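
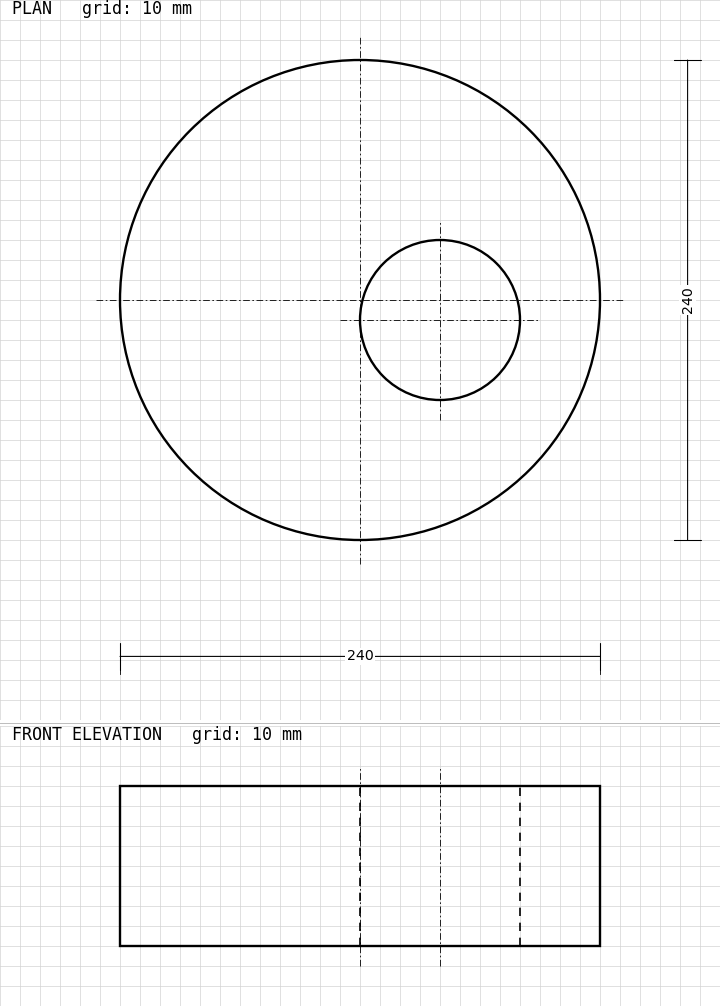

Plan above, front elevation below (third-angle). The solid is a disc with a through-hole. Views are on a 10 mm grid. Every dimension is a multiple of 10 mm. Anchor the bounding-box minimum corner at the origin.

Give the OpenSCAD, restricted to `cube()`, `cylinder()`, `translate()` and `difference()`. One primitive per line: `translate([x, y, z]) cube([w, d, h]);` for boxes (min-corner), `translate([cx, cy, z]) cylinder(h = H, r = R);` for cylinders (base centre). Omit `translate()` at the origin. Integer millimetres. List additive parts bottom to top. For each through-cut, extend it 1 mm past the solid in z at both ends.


difference() {
  translate([120, 120, 0]) cylinder(h = 80, r = 120);
  translate([160, 110, -1]) cylinder(h = 82, r = 40);
}


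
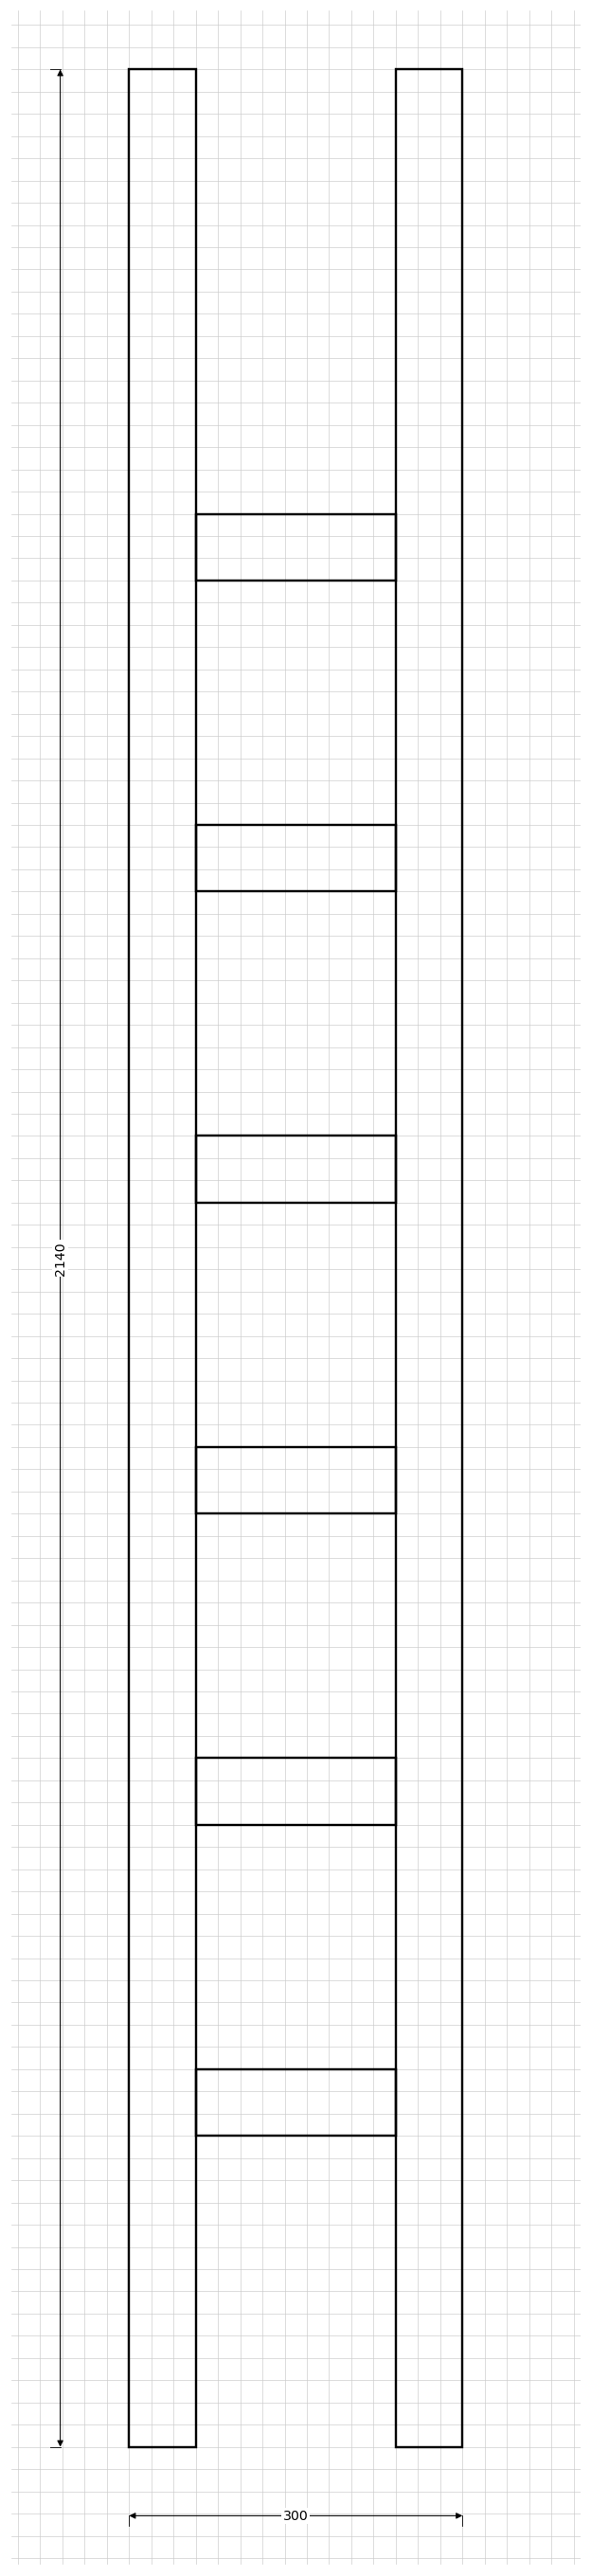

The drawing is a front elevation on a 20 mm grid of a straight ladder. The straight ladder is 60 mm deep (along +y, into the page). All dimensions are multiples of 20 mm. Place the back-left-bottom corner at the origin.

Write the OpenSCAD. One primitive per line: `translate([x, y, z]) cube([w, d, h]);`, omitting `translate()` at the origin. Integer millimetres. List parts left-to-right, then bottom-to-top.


cube([60, 60, 2140]);
translate([60, 0, 280]) cube([180, 60, 60]);
translate([60, 0, 560]) cube([180, 60, 60]);
translate([60, 0, 840]) cube([180, 60, 60]);
translate([60, 0, 1120]) cube([180, 60, 60]);
translate([60, 0, 1400]) cube([180, 60, 60]);
translate([60, 0, 1680]) cube([180, 60, 60]);
translate([240, 0, 0]) cube([60, 60, 2140]);


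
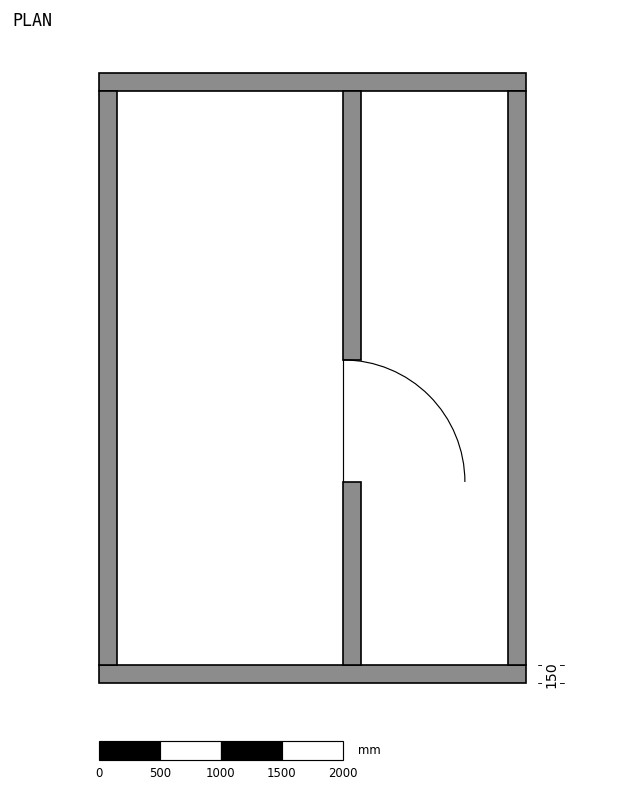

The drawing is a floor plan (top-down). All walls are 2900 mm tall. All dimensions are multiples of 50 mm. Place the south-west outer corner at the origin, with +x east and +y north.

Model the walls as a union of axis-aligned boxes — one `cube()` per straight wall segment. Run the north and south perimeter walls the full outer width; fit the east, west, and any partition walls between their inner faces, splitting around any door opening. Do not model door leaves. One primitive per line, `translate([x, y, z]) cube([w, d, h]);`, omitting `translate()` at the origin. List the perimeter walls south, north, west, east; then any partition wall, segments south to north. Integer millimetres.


cube([3500, 150, 2900]);
translate([0, 4850, 0]) cube([3500, 150, 2900]);
translate([0, 150, 0]) cube([150, 4700, 2900]);
translate([3350, 150, 0]) cube([150, 4700, 2900]);
translate([2000, 150, 0]) cube([150, 1500, 2900]);
translate([2000, 2650, 0]) cube([150, 2200, 2900]);


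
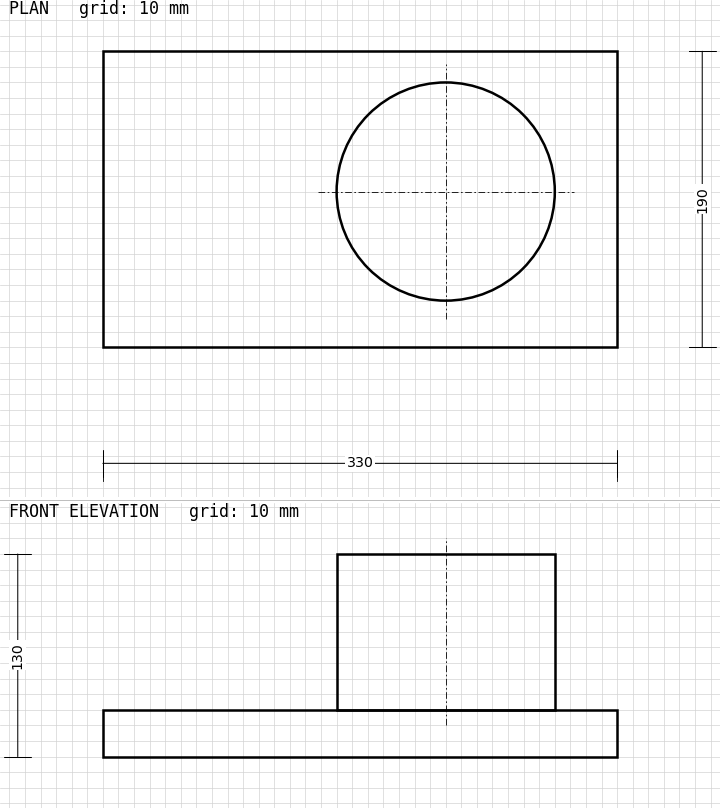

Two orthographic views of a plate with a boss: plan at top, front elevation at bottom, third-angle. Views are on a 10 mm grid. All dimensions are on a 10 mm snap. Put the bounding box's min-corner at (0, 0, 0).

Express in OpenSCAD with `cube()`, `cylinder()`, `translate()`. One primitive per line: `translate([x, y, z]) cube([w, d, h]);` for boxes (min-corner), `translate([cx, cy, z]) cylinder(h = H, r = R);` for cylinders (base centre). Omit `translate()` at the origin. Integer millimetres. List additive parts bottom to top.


cube([330, 190, 30]);
translate([220, 100, 30]) cylinder(h = 100, r = 70);


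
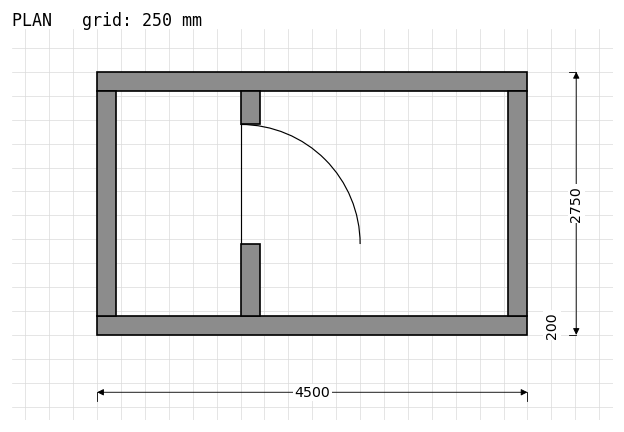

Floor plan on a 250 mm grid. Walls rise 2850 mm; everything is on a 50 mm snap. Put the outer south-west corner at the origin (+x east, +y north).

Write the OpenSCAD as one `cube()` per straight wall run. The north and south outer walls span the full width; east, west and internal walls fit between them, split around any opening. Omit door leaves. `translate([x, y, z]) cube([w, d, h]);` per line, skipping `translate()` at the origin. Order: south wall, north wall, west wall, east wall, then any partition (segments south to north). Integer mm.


cube([4500, 200, 2850]);
translate([0, 2550, 0]) cube([4500, 200, 2850]);
translate([0, 200, 0]) cube([200, 2350, 2850]);
translate([4300, 200, 0]) cube([200, 2350, 2850]);
translate([1500, 200, 0]) cube([200, 750, 2850]);
translate([1500, 2200, 0]) cube([200, 350, 2850]);


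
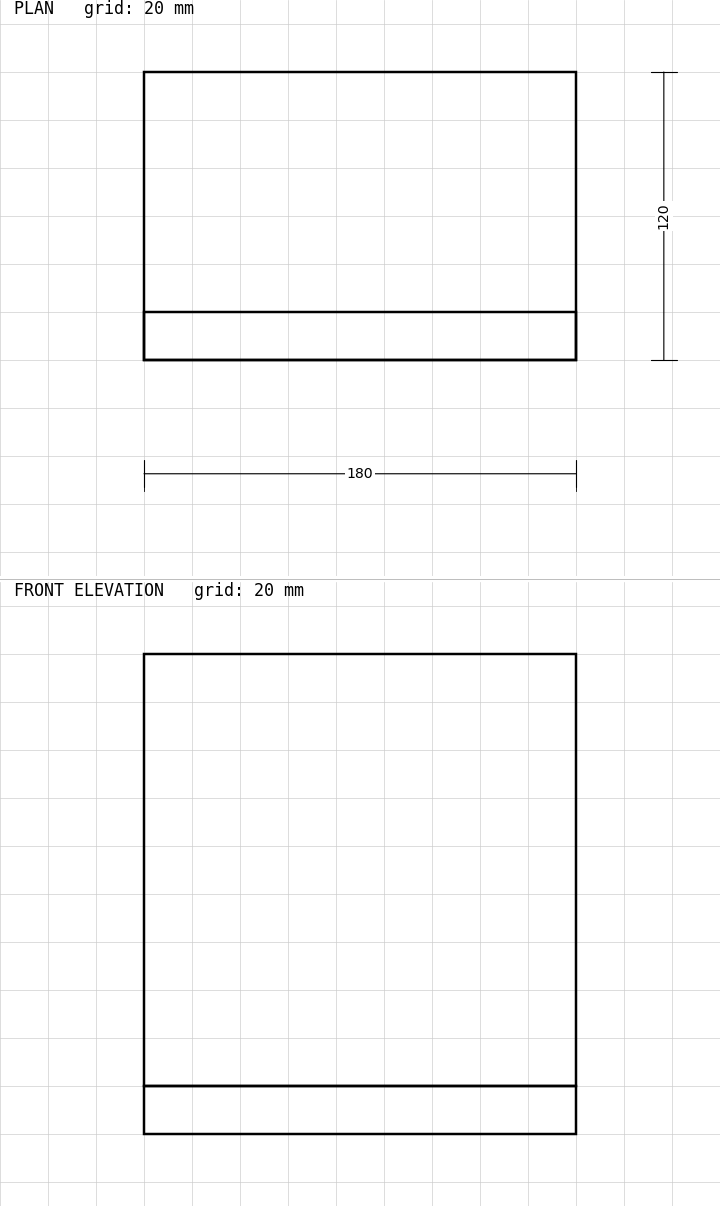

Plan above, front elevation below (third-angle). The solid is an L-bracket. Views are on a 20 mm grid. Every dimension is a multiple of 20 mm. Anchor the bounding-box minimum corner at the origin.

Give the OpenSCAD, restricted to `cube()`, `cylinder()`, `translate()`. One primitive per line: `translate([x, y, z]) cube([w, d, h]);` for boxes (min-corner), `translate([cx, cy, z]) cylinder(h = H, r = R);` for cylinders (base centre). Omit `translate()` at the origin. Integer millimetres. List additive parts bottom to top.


cube([180, 120, 20]);
translate([0, 0, 20]) cube([180, 20, 180]);


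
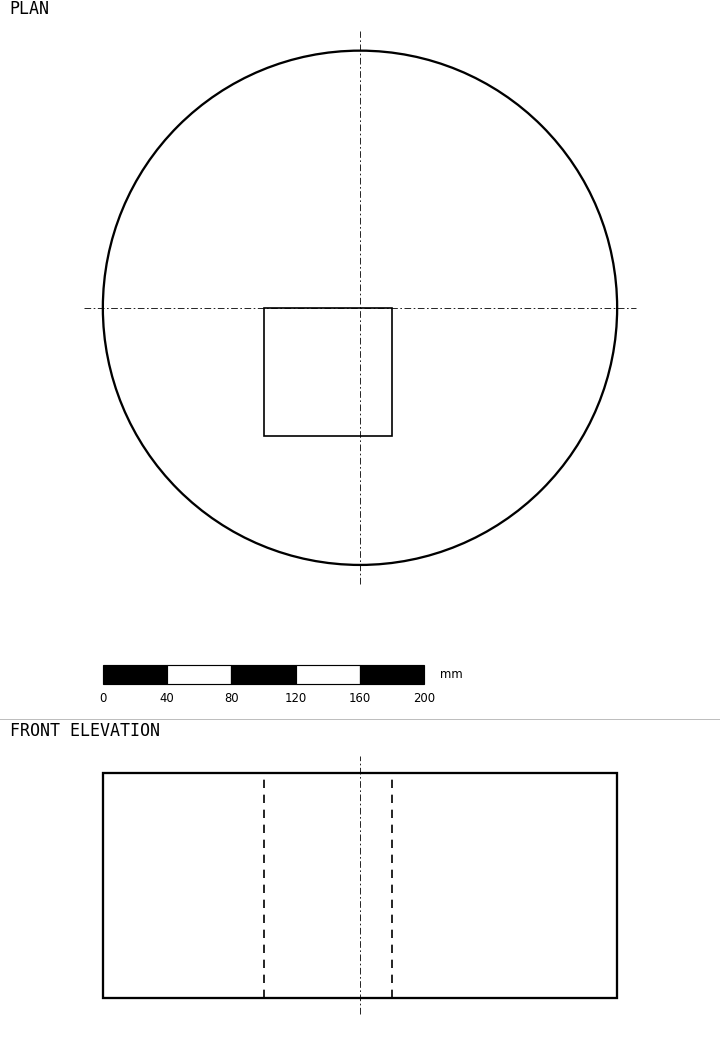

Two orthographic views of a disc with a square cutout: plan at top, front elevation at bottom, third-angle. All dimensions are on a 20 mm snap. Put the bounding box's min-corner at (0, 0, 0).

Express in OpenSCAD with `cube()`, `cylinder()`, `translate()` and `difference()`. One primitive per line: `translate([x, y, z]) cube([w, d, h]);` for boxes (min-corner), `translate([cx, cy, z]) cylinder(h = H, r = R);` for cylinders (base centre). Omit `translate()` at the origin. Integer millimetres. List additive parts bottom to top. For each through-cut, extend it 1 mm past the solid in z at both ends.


difference() {
  translate([160, 160, 0]) cylinder(h = 140, r = 160);
  translate([100, 80, -1]) cube([80, 80, 142]);
}


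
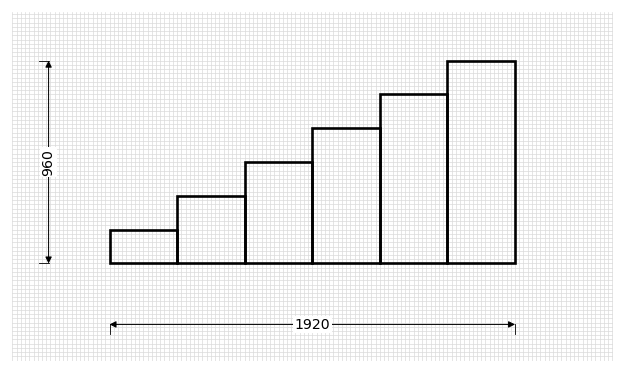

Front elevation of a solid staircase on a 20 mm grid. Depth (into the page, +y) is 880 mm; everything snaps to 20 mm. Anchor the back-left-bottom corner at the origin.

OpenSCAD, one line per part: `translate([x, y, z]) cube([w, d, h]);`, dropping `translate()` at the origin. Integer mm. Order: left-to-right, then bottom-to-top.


cube([320, 880, 160]);
translate([320, 0, 0]) cube([320, 880, 320]);
translate([640, 0, 0]) cube([320, 880, 480]);
translate([960, 0, 0]) cube([320, 880, 640]);
translate([1280, 0, 0]) cube([320, 880, 800]);
translate([1600, 0, 0]) cube([320, 880, 960]);


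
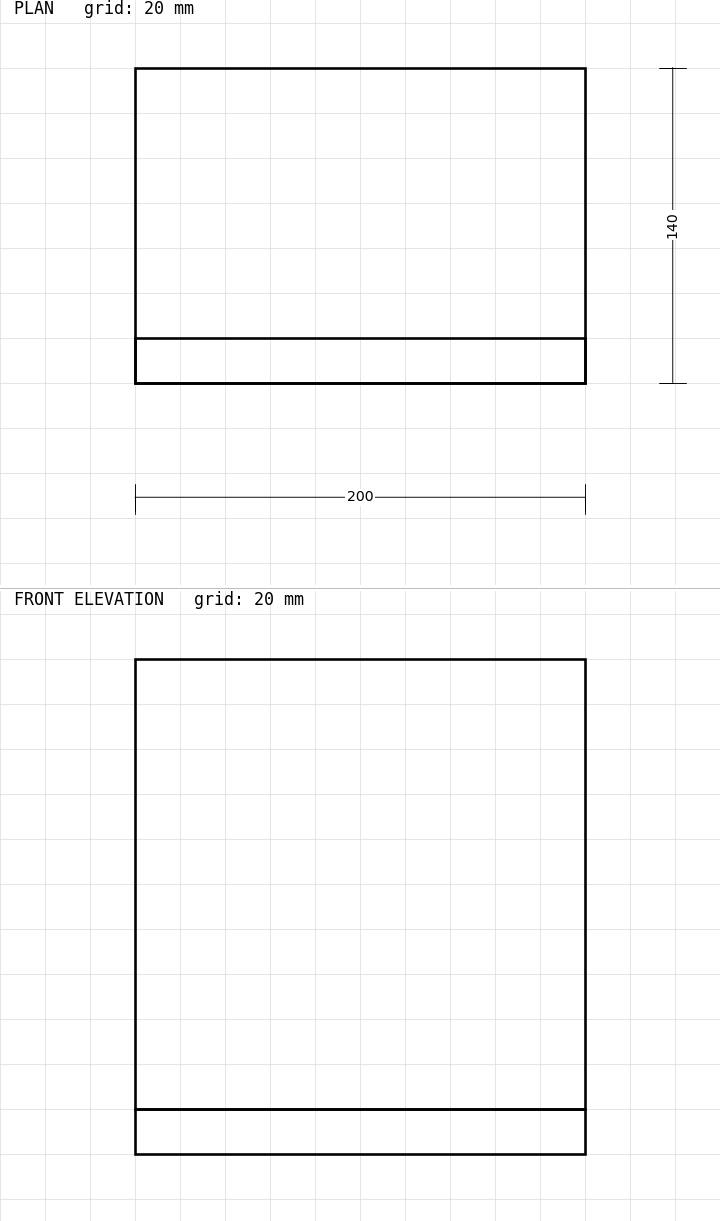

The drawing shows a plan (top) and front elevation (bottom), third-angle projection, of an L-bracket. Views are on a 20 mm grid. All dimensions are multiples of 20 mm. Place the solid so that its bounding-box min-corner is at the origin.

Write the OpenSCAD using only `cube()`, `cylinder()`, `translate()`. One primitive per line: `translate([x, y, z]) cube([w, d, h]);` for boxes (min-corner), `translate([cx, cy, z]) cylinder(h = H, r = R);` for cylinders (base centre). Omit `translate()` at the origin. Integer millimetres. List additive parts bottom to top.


cube([200, 140, 20]);
translate([0, 0, 20]) cube([200, 20, 200]);


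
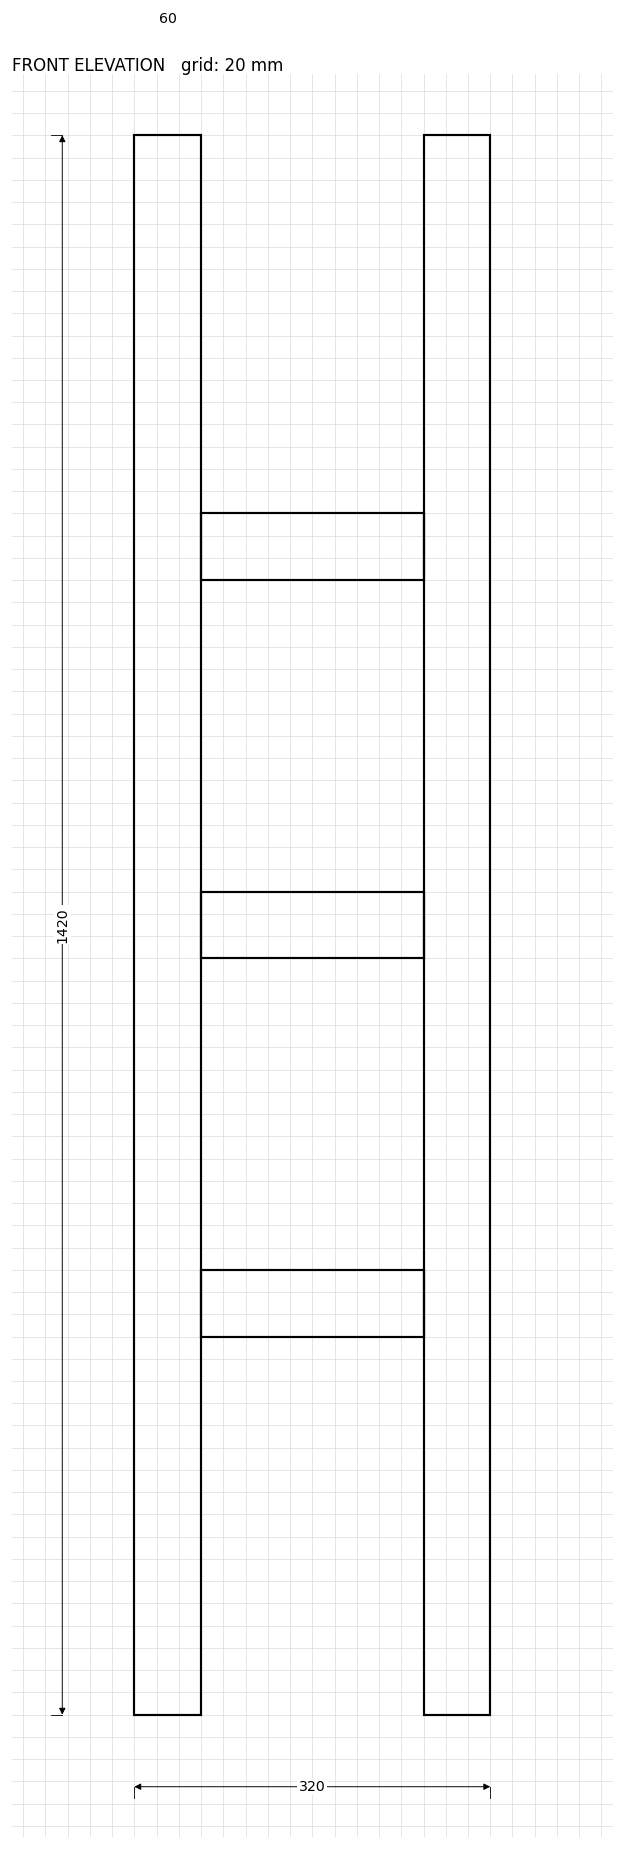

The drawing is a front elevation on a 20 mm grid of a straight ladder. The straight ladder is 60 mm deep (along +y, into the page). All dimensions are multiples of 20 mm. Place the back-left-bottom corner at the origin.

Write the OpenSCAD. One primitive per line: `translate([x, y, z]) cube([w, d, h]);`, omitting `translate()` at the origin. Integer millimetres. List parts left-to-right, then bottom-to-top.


cube([60, 60, 1420]);
translate([60, 0, 340]) cube([200, 60, 60]);
translate([60, 0, 680]) cube([200, 60, 60]);
translate([60, 0, 1020]) cube([200, 60, 60]);
translate([260, 0, 0]) cube([60, 60, 1420]);


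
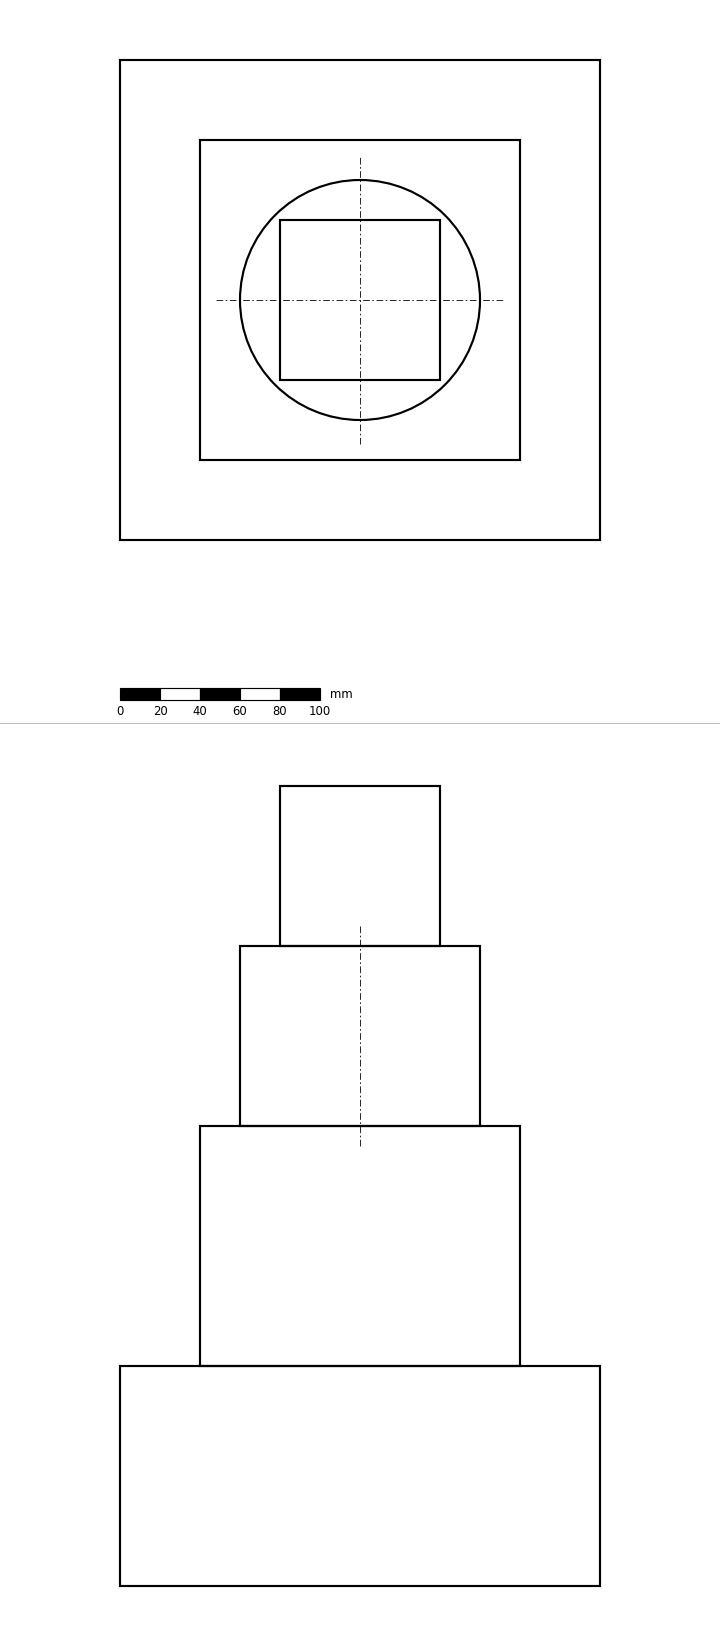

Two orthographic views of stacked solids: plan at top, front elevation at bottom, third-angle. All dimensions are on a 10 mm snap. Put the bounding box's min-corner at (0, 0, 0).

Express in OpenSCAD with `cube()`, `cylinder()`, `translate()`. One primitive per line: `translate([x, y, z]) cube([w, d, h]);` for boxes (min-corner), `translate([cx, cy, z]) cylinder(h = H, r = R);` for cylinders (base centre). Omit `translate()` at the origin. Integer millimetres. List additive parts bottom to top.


cube([240, 240, 110]);
translate([40, 40, 110]) cube([160, 160, 120]);
translate([120, 120, 230]) cylinder(h = 90, r = 60);
translate([80, 80, 320]) cube([80, 80, 80]);


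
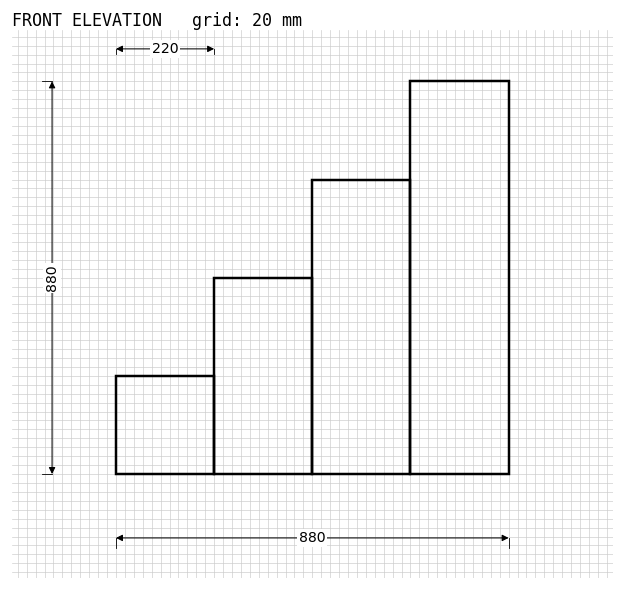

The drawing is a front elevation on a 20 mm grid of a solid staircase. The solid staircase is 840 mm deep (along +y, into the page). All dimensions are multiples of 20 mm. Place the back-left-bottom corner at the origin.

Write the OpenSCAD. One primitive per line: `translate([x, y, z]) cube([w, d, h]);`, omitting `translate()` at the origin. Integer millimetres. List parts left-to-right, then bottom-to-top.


cube([220, 840, 220]);
translate([220, 0, 0]) cube([220, 840, 440]);
translate([440, 0, 0]) cube([220, 840, 660]);
translate([660, 0, 0]) cube([220, 840, 880]);


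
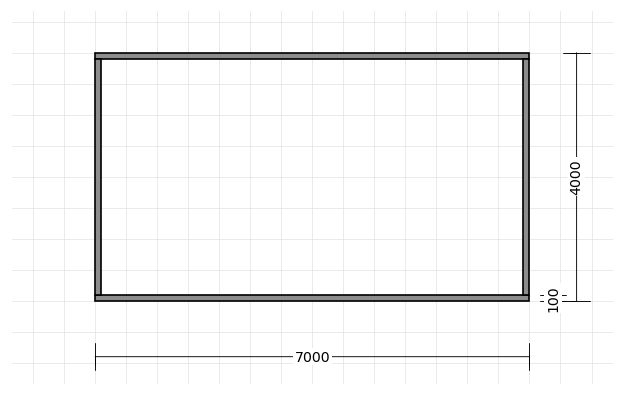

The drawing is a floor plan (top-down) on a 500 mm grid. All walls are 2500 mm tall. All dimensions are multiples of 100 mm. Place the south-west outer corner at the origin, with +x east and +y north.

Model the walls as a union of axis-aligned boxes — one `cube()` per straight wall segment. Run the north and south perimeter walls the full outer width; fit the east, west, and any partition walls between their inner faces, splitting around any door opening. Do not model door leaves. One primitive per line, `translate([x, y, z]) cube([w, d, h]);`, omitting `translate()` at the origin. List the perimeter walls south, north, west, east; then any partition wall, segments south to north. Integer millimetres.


cube([7000, 100, 2500]);
translate([0, 3900, 0]) cube([7000, 100, 2500]);
translate([0, 100, 0]) cube([100, 3800, 2500]);
translate([6900, 100, 0]) cube([100, 3800, 2500]);


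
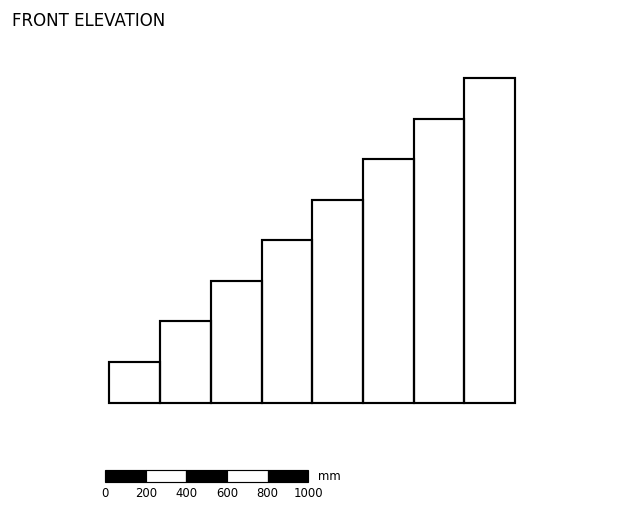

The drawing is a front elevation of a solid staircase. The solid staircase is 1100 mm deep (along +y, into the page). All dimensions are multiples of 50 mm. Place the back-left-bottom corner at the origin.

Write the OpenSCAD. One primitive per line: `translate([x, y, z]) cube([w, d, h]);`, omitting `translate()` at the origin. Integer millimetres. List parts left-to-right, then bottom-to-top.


cube([250, 1100, 200]);
translate([250, 0, 0]) cube([250, 1100, 400]);
translate([500, 0, 0]) cube([250, 1100, 600]);
translate([750, 0, 0]) cube([250, 1100, 800]);
translate([1000, 0, 0]) cube([250, 1100, 1000]);
translate([1250, 0, 0]) cube([250, 1100, 1200]);
translate([1500, 0, 0]) cube([250, 1100, 1400]);
translate([1750, 0, 0]) cube([250, 1100, 1600]);


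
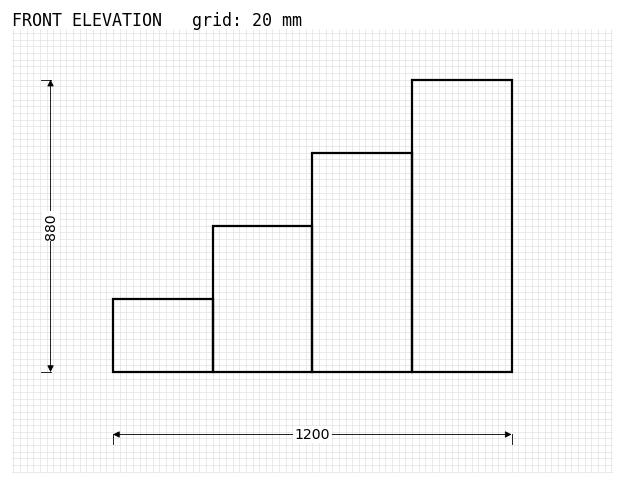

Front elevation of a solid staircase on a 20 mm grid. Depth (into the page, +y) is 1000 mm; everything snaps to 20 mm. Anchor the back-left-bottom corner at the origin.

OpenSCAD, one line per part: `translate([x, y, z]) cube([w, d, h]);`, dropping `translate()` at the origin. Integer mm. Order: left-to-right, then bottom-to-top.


cube([300, 1000, 220]);
translate([300, 0, 0]) cube([300, 1000, 440]);
translate([600, 0, 0]) cube([300, 1000, 660]);
translate([900, 0, 0]) cube([300, 1000, 880]);


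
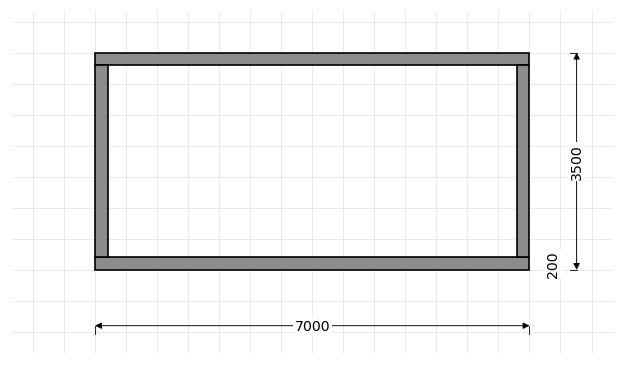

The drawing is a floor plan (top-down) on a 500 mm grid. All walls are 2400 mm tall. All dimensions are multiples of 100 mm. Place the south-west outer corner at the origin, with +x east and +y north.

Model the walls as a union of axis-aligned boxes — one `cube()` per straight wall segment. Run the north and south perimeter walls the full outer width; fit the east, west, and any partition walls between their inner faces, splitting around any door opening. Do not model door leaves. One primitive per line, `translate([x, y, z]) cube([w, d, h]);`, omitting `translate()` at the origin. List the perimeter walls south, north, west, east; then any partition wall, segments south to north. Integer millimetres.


cube([7000, 200, 2400]);
translate([0, 3300, 0]) cube([7000, 200, 2400]);
translate([0, 200, 0]) cube([200, 3100, 2400]);
translate([6800, 200, 0]) cube([200, 3100, 2400]);


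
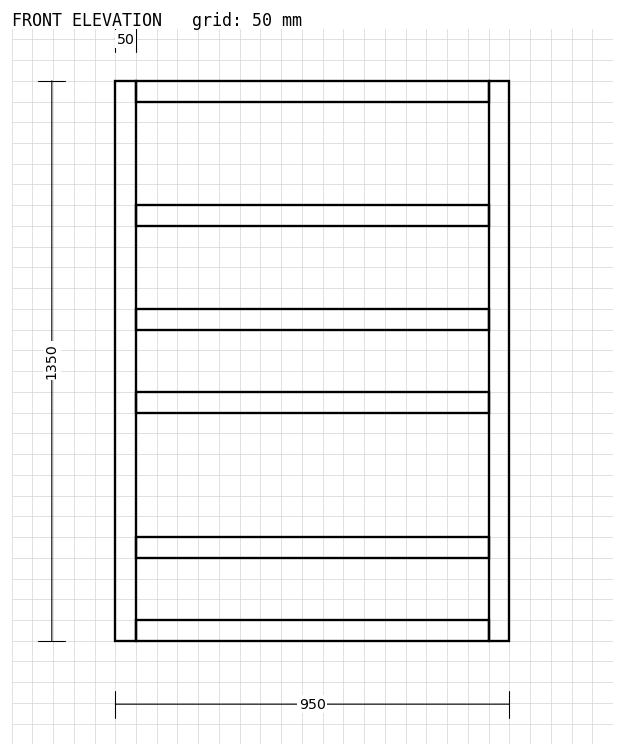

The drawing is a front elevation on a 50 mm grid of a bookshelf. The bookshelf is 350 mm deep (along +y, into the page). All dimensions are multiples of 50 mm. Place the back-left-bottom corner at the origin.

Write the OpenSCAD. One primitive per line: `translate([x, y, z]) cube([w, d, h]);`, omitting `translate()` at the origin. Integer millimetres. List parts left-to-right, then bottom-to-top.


cube([50, 350, 1350]);
translate([50, 0, 0]) cube([850, 350, 50]);
translate([50, 0, 200]) cube([850, 350, 50]);
translate([50, 0, 550]) cube([850, 350, 50]);
translate([50, 0, 750]) cube([850, 350, 50]);
translate([50, 0, 1000]) cube([850, 350, 50]);
translate([50, 0, 1300]) cube([850, 350, 50]);
translate([900, 0, 0]) cube([50, 350, 1350]);


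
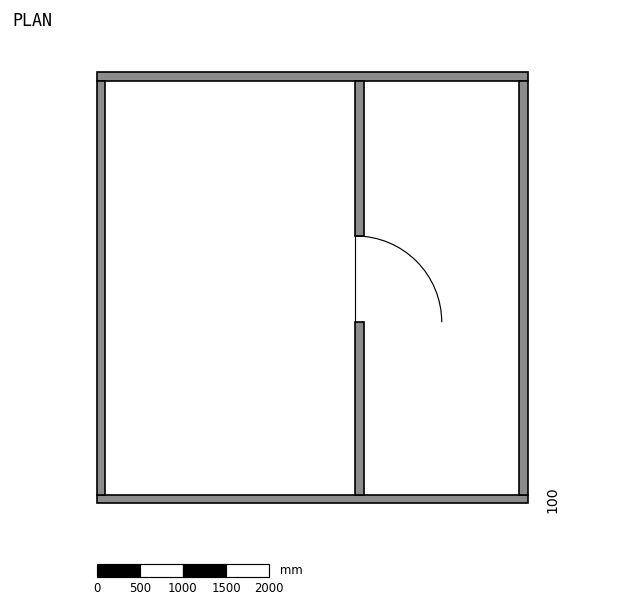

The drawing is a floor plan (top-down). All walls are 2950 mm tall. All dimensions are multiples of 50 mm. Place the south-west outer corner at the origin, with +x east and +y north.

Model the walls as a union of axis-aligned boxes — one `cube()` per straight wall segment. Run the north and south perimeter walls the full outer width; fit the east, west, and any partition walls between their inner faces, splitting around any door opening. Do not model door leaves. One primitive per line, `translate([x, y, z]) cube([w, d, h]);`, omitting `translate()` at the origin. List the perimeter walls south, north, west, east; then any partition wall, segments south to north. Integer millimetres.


cube([5000, 100, 2950]);
translate([0, 4900, 0]) cube([5000, 100, 2950]);
translate([0, 100, 0]) cube([100, 4800, 2950]);
translate([4900, 100, 0]) cube([100, 4800, 2950]);
translate([3000, 100, 0]) cube([100, 2000, 2950]);
translate([3000, 3100, 0]) cube([100, 1800, 2950]);


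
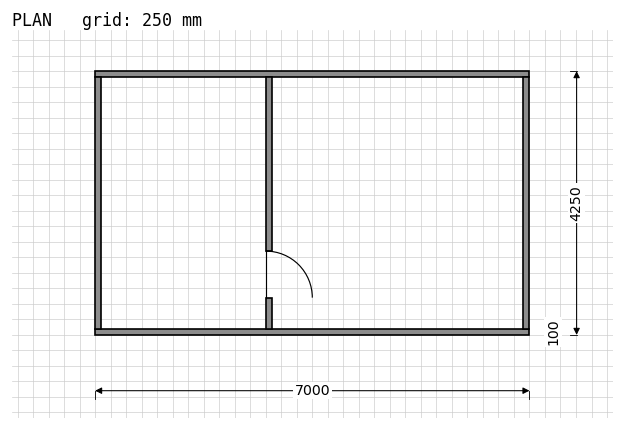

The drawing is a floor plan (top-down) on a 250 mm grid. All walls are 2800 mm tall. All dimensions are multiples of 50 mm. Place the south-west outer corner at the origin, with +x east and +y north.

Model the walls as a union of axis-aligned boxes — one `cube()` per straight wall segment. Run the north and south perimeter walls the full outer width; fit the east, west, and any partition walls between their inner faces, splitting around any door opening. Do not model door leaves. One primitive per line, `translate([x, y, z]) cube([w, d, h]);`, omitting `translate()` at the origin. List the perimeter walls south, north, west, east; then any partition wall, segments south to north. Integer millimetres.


cube([7000, 100, 2800]);
translate([0, 4150, 0]) cube([7000, 100, 2800]);
translate([0, 100, 0]) cube([100, 4050, 2800]);
translate([6900, 100, 0]) cube([100, 4050, 2800]);
translate([2750, 100, 0]) cube([100, 500, 2800]);
translate([2750, 1350, 0]) cube([100, 2800, 2800]);


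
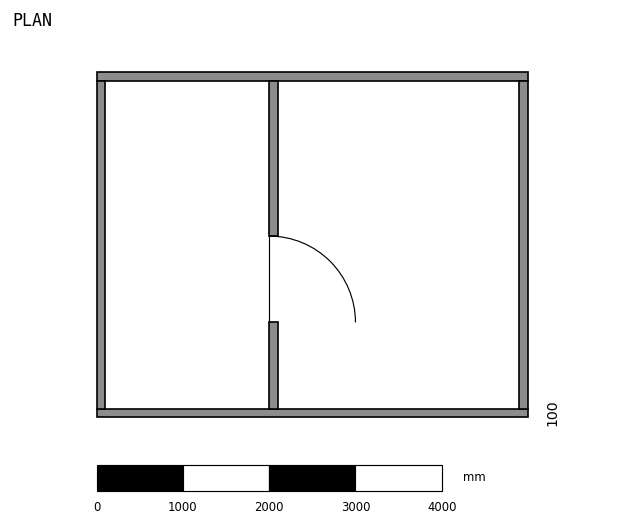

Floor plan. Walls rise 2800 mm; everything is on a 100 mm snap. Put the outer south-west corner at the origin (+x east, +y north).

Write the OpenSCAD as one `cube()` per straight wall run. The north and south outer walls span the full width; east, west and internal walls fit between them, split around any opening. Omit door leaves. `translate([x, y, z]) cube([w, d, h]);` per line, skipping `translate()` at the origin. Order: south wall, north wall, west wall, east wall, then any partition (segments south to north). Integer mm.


cube([5000, 100, 2800]);
translate([0, 3900, 0]) cube([5000, 100, 2800]);
translate([0, 100, 0]) cube([100, 3800, 2800]);
translate([4900, 100, 0]) cube([100, 3800, 2800]);
translate([2000, 100, 0]) cube([100, 1000, 2800]);
translate([2000, 2100, 0]) cube([100, 1800, 2800]);


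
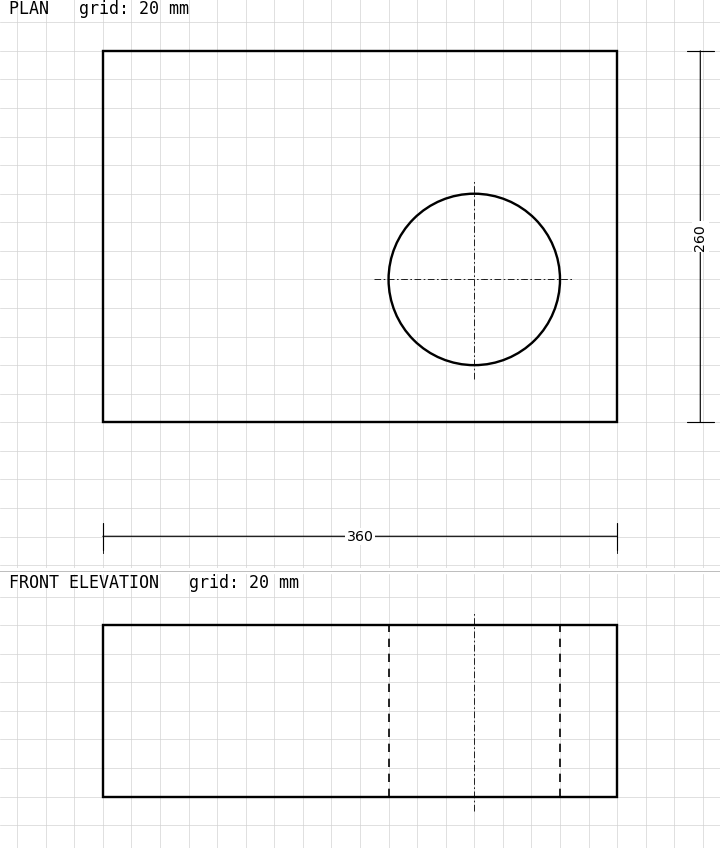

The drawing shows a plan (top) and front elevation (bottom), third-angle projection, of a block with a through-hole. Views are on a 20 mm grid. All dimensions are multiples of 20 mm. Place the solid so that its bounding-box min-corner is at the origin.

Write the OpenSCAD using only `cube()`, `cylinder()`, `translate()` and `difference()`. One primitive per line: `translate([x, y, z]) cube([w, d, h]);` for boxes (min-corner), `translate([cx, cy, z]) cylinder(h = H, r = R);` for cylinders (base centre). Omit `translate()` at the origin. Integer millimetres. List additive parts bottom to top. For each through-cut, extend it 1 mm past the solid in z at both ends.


difference() {
  cube([360, 260, 120]);
  translate([260, 100, -1]) cylinder(h = 122, r = 60);
}


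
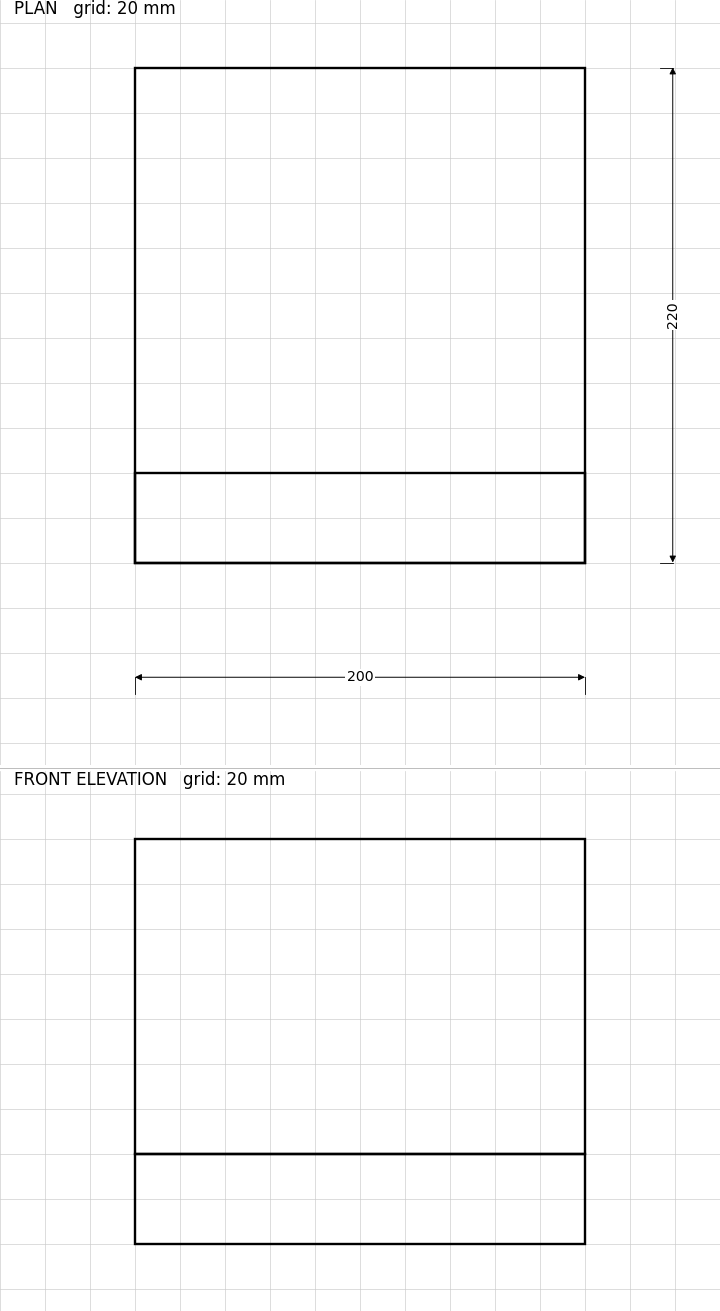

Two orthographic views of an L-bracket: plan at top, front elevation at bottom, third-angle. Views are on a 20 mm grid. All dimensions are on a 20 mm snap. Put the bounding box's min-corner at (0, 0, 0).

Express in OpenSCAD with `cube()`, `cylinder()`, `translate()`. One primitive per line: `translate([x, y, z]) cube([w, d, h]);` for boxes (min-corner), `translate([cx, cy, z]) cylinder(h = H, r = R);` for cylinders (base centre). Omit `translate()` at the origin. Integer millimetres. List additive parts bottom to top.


cube([200, 220, 40]);
translate([0, 0, 40]) cube([200, 40, 140]);


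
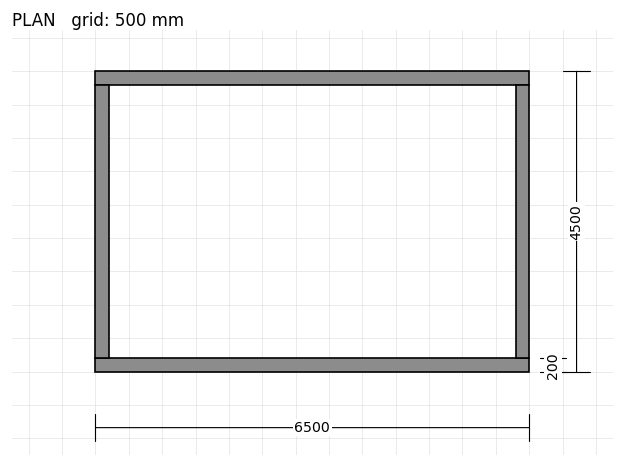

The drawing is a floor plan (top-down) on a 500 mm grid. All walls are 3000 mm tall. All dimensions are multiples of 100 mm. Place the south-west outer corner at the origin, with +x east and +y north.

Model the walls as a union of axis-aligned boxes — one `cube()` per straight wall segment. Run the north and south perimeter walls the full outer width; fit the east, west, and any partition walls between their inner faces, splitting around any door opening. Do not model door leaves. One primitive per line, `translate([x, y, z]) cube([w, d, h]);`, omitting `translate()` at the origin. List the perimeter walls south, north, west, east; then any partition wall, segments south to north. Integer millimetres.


cube([6500, 200, 3000]);
translate([0, 4300, 0]) cube([6500, 200, 3000]);
translate([0, 200, 0]) cube([200, 4100, 3000]);
translate([6300, 200, 0]) cube([200, 4100, 3000]);


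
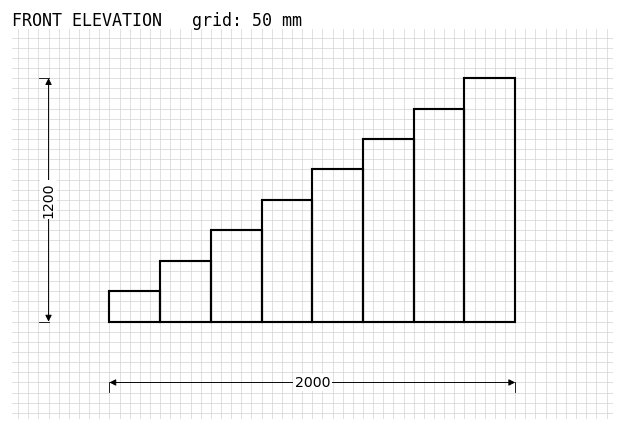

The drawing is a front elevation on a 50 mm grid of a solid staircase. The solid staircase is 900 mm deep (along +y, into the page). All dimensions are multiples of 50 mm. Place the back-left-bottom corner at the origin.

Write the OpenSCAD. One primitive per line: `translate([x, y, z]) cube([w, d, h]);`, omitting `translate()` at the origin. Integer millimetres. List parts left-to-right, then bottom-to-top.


cube([250, 900, 150]);
translate([250, 0, 0]) cube([250, 900, 300]);
translate([500, 0, 0]) cube([250, 900, 450]);
translate([750, 0, 0]) cube([250, 900, 600]);
translate([1000, 0, 0]) cube([250, 900, 750]);
translate([1250, 0, 0]) cube([250, 900, 900]);
translate([1500, 0, 0]) cube([250, 900, 1050]);
translate([1750, 0, 0]) cube([250, 900, 1200]);


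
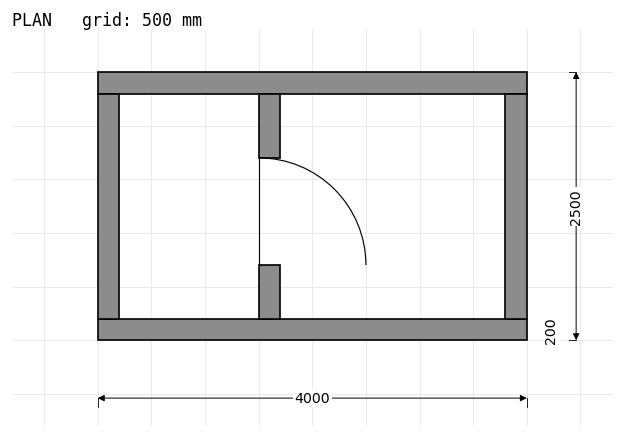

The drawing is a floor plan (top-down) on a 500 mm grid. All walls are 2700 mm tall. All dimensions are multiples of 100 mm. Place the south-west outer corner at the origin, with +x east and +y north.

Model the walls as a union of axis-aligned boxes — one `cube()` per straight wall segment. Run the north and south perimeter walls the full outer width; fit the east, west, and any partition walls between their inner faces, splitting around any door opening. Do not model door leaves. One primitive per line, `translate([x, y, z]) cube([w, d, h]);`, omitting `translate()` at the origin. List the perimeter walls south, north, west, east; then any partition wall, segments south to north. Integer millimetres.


cube([4000, 200, 2700]);
translate([0, 2300, 0]) cube([4000, 200, 2700]);
translate([0, 200, 0]) cube([200, 2100, 2700]);
translate([3800, 200, 0]) cube([200, 2100, 2700]);
translate([1500, 200, 0]) cube([200, 500, 2700]);
translate([1500, 1700, 0]) cube([200, 600, 2700]);


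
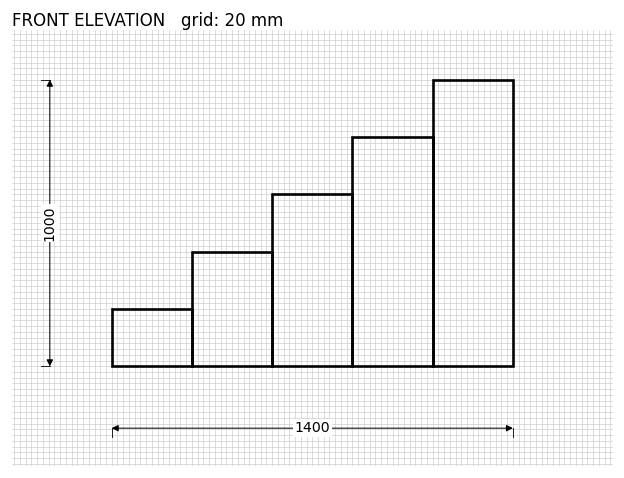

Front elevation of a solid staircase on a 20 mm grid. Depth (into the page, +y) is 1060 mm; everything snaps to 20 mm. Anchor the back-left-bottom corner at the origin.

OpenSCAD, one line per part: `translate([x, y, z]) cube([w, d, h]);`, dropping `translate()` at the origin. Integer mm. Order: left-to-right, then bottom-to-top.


cube([280, 1060, 200]);
translate([280, 0, 0]) cube([280, 1060, 400]);
translate([560, 0, 0]) cube([280, 1060, 600]);
translate([840, 0, 0]) cube([280, 1060, 800]);
translate([1120, 0, 0]) cube([280, 1060, 1000]);


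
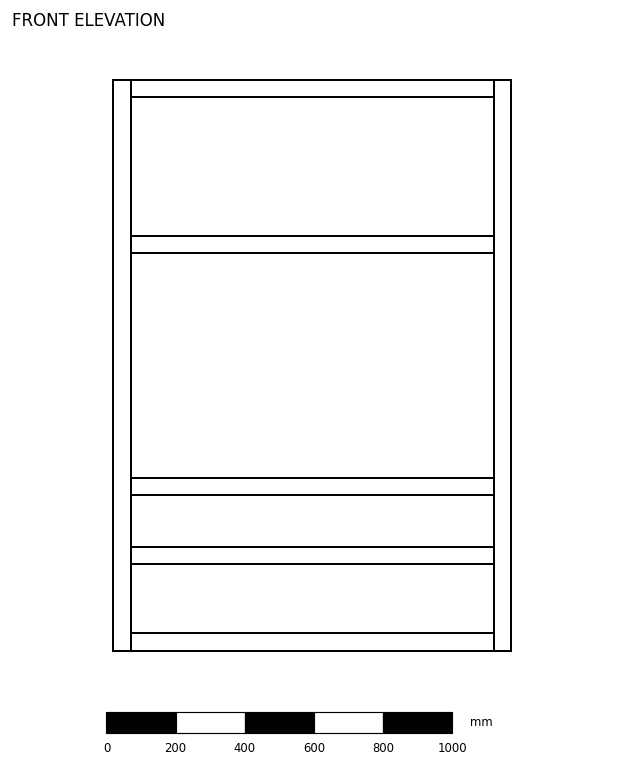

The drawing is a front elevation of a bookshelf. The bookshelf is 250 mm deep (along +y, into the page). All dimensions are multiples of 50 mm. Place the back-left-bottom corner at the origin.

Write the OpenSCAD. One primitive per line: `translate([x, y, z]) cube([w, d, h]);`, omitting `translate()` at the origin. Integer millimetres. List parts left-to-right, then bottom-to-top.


cube([50, 250, 1650]);
translate([50, 0, 0]) cube([1050, 250, 50]);
translate([50, 0, 250]) cube([1050, 250, 50]);
translate([50, 0, 450]) cube([1050, 250, 50]);
translate([50, 0, 1150]) cube([1050, 250, 50]);
translate([50, 0, 1600]) cube([1050, 250, 50]);
translate([1100, 0, 0]) cube([50, 250, 1650]);


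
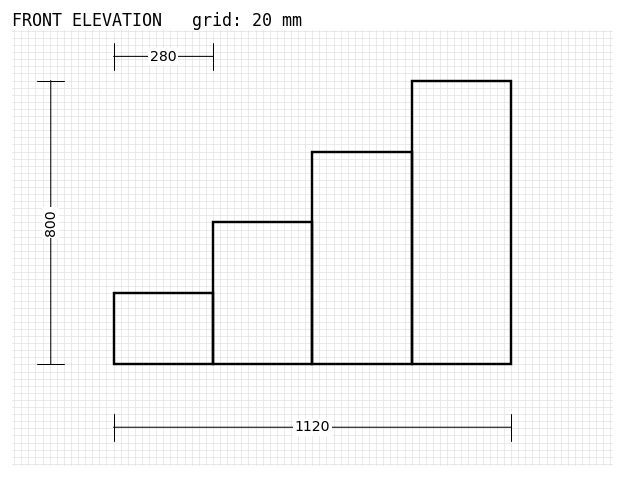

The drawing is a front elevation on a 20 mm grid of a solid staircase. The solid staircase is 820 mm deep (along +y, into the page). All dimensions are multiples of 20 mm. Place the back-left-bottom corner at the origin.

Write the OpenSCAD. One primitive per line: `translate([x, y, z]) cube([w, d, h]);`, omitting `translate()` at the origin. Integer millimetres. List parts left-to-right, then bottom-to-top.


cube([280, 820, 200]);
translate([280, 0, 0]) cube([280, 820, 400]);
translate([560, 0, 0]) cube([280, 820, 600]);
translate([840, 0, 0]) cube([280, 820, 800]);


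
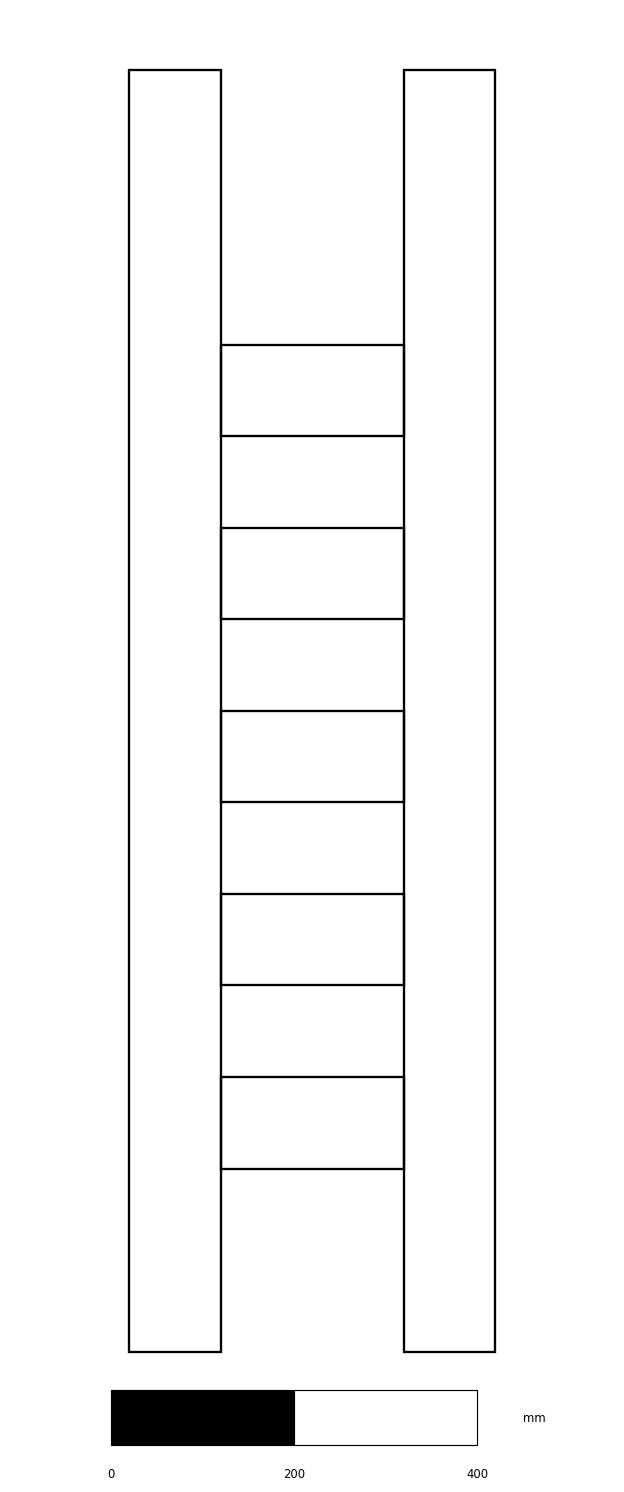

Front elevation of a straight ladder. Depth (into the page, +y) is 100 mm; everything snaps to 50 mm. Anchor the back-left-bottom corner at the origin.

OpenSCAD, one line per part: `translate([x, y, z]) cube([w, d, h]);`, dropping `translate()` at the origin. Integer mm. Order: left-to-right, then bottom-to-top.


cube([100, 100, 1400]);
translate([100, 0, 200]) cube([200, 100, 100]);
translate([100, 0, 400]) cube([200, 100, 100]);
translate([100, 0, 600]) cube([200, 100, 100]);
translate([100, 0, 800]) cube([200, 100, 100]);
translate([100, 0, 1000]) cube([200, 100, 100]);
translate([300, 0, 0]) cube([100, 100, 1400]);


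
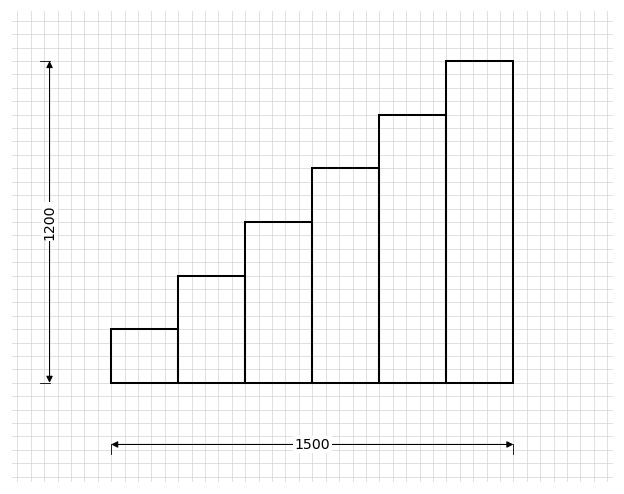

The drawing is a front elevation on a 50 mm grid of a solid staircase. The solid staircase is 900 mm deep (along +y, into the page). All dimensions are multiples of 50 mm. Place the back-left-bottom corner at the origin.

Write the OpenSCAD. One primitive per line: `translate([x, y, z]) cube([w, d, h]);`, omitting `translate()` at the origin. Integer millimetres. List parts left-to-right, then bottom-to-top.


cube([250, 900, 200]);
translate([250, 0, 0]) cube([250, 900, 400]);
translate([500, 0, 0]) cube([250, 900, 600]);
translate([750, 0, 0]) cube([250, 900, 800]);
translate([1000, 0, 0]) cube([250, 900, 1000]);
translate([1250, 0, 0]) cube([250, 900, 1200]);


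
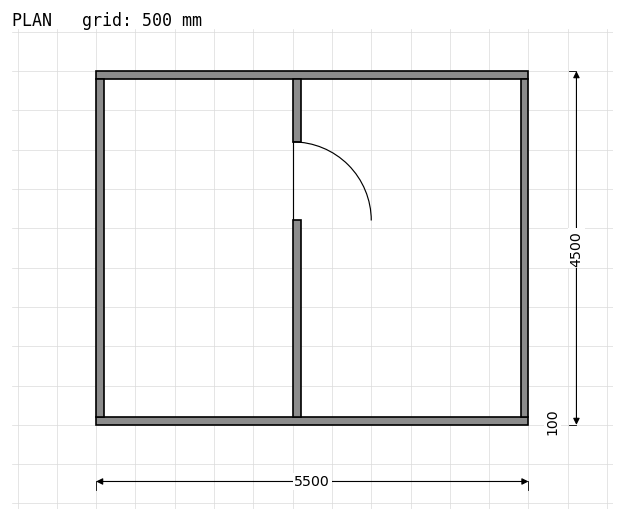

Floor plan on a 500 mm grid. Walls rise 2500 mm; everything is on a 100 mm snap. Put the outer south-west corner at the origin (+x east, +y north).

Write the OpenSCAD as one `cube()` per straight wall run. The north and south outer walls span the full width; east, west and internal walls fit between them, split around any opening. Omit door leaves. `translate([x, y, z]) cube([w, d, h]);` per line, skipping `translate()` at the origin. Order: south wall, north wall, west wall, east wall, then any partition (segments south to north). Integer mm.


cube([5500, 100, 2500]);
translate([0, 4400, 0]) cube([5500, 100, 2500]);
translate([0, 100, 0]) cube([100, 4300, 2500]);
translate([5400, 100, 0]) cube([100, 4300, 2500]);
translate([2500, 100, 0]) cube([100, 2500, 2500]);
translate([2500, 3600, 0]) cube([100, 800, 2500]);


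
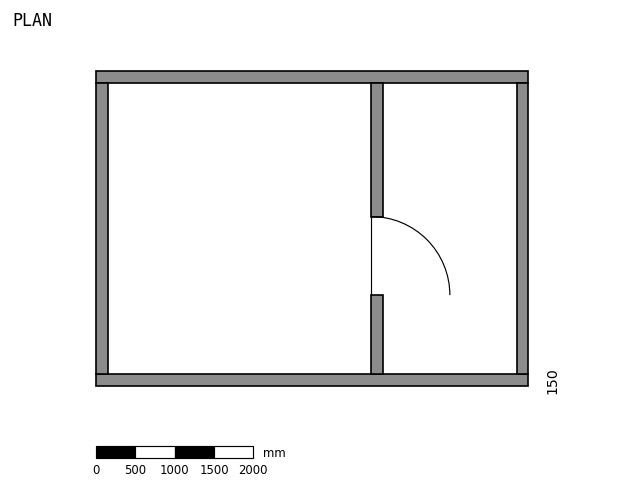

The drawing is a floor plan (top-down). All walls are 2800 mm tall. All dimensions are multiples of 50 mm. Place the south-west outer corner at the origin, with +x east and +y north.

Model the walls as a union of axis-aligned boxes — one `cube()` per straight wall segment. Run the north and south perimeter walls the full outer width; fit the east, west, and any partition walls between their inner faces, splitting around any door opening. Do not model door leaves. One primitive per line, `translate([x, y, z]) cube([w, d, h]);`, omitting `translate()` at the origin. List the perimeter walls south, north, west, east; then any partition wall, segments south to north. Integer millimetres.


cube([5500, 150, 2800]);
translate([0, 3850, 0]) cube([5500, 150, 2800]);
translate([0, 150, 0]) cube([150, 3700, 2800]);
translate([5350, 150, 0]) cube([150, 3700, 2800]);
translate([3500, 150, 0]) cube([150, 1000, 2800]);
translate([3500, 2150, 0]) cube([150, 1700, 2800]);


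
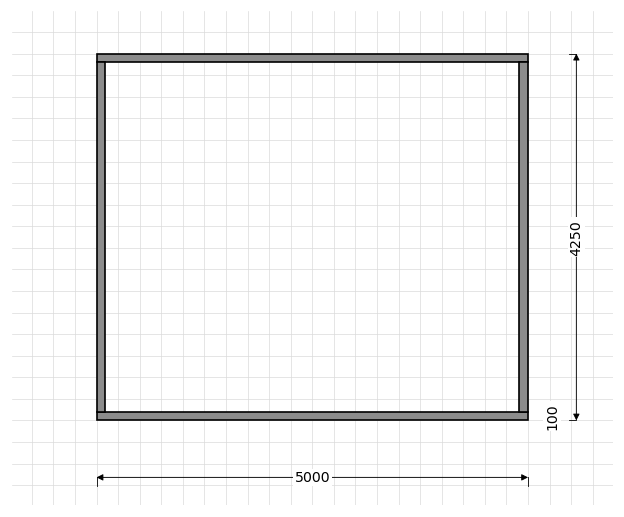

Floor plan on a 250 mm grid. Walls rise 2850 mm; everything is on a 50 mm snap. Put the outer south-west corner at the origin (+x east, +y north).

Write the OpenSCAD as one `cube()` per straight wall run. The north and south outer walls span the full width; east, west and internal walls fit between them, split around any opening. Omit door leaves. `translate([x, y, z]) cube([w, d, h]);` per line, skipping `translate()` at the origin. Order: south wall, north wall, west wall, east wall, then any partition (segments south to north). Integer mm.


cube([5000, 100, 2850]);
translate([0, 4150, 0]) cube([5000, 100, 2850]);
translate([0, 100, 0]) cube([100, 4050, 2850]);
translate([4900, 100, 0]) cube([100, 4050, 2850]);


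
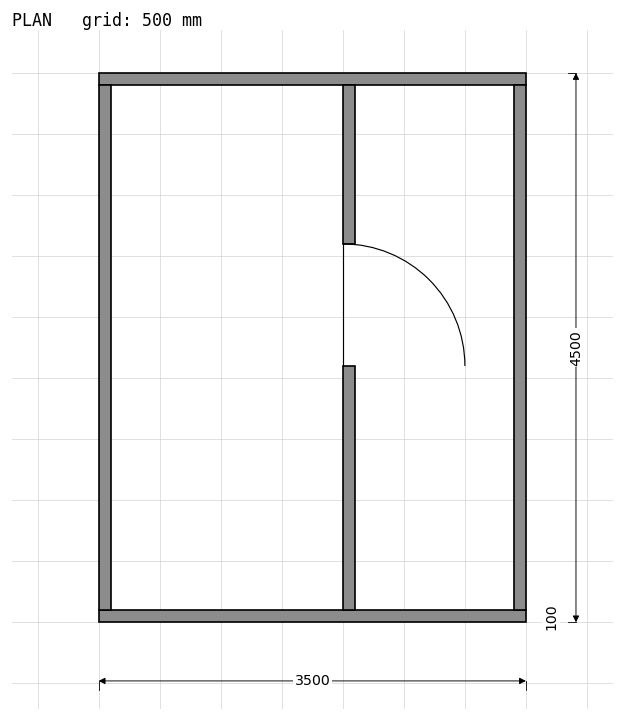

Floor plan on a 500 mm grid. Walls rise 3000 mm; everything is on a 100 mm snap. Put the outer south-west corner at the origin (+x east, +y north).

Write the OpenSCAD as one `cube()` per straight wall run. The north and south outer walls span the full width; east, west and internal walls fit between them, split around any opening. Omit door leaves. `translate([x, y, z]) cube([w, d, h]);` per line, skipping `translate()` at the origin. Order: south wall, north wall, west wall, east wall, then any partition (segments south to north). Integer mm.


cube([3500, 100, 3000]);
translate([0, 4400, 0]) cube([3500, 100, 3000]);
translate([0, 100, 0]) cube([100, 4300, 3000]);
translate([3400, 100, 0]) cube([100, 4300, 3000]);
translate([2000, 100, 0]) cube([100, 2000, 3000]);
translate([2000, 3100, 0]) cube([100, 1300, 3000]);


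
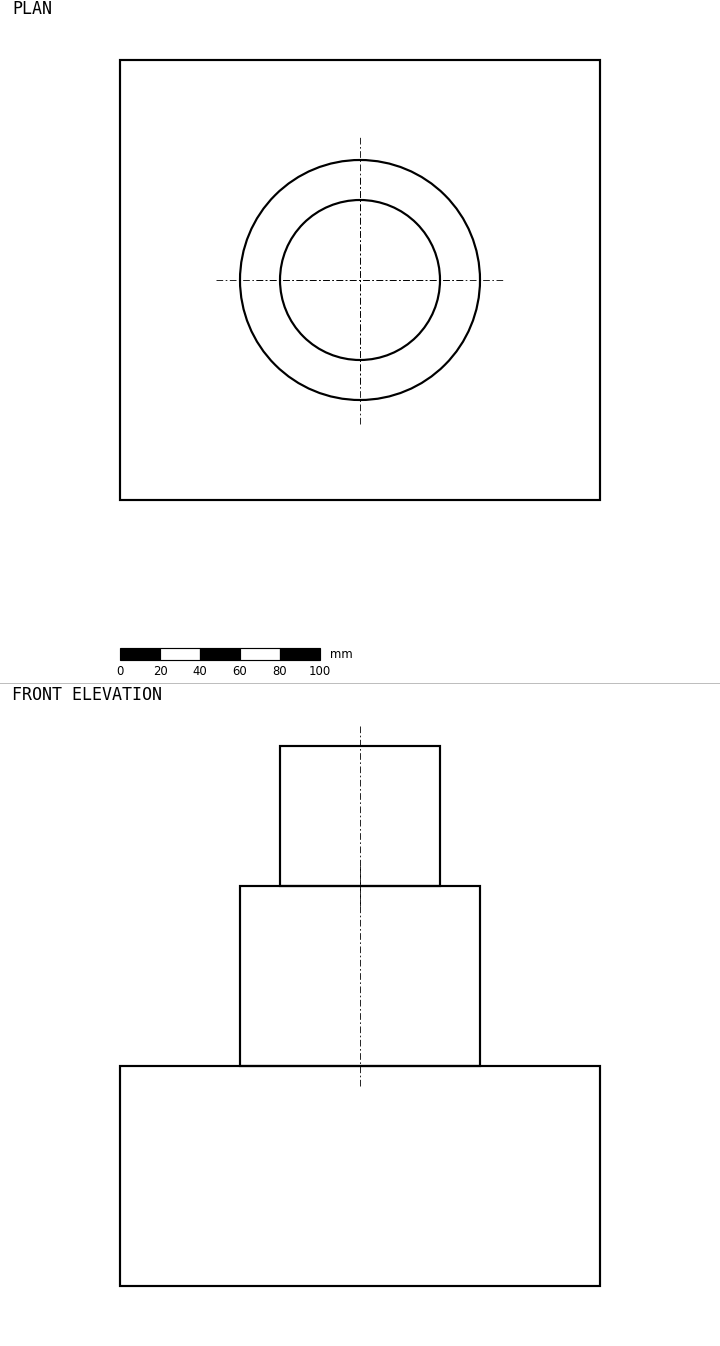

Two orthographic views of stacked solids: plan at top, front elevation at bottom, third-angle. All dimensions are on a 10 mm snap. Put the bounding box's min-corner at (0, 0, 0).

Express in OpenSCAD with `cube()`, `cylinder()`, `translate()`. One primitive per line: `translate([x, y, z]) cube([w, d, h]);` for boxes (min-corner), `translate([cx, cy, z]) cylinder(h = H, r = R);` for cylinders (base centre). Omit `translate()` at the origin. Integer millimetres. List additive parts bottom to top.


cube([240, 220, 110]);
translate([120, 110, 110]) cylinder(h = 90, r = 60);
translate([120, 110, 200]) cylinder(h = 70, r = 40);


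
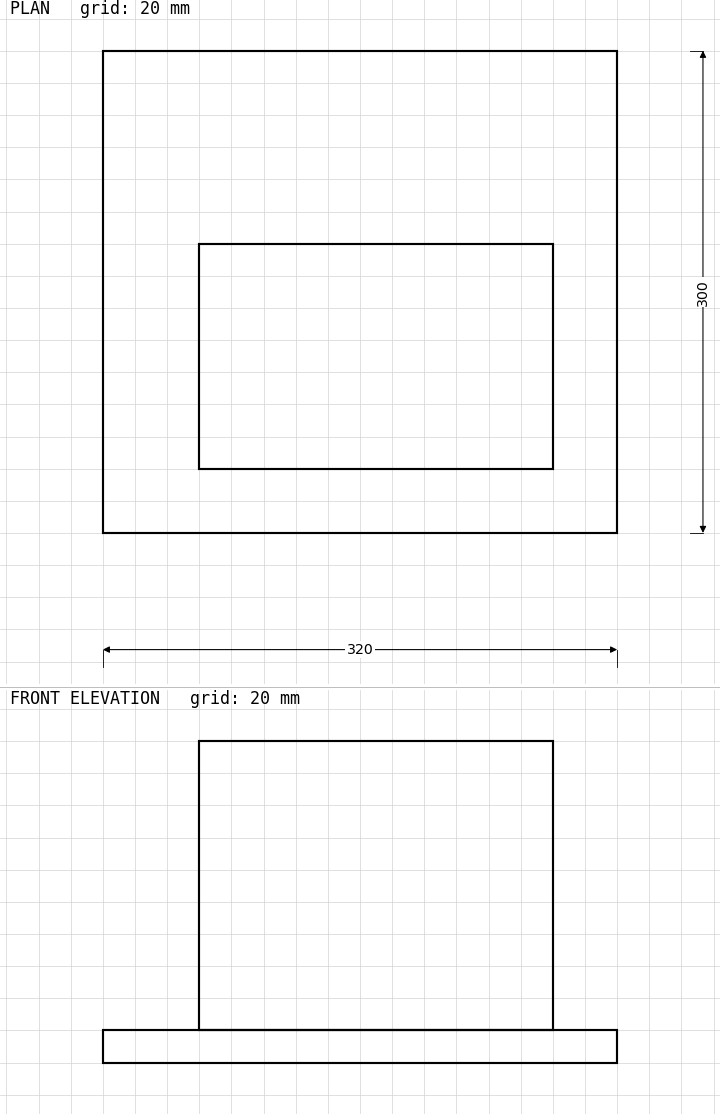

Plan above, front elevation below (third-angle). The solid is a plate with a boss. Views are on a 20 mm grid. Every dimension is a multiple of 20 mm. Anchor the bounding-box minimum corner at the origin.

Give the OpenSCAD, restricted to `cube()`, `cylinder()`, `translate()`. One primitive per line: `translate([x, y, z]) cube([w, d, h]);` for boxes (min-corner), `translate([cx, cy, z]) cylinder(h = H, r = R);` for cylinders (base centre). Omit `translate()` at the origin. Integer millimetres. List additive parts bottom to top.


cube([320, 300, 20]);
translate([60, 40, 20]) cube([220, 140, 180]);


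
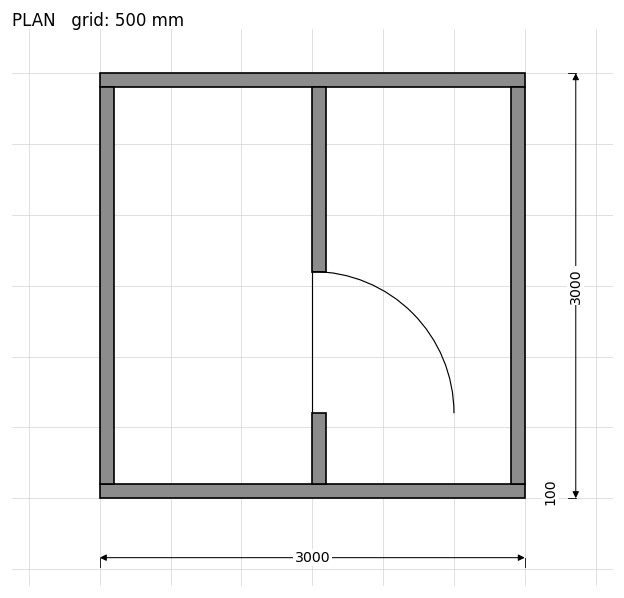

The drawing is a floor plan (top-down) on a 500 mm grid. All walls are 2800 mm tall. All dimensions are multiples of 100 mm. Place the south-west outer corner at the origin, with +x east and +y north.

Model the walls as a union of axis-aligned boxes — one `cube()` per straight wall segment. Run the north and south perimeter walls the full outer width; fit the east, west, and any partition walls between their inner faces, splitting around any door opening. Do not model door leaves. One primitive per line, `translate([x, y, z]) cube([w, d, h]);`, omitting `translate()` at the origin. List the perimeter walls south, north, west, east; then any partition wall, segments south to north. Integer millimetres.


cube([3000, 100, 2800]);
translate([0, 2900, 0]) cube([3000, 100, 2800]);
translate([0, 100, 0]) cube([100, 2800, 2800]);
translate([2900, 100, 0]) cube([100, 2800, 2800]);
translate([1500, 100, 0]) cube([100, 500, 2800]);
translate([1500, 1600, 0]) cube([100, 1300, 2800]);


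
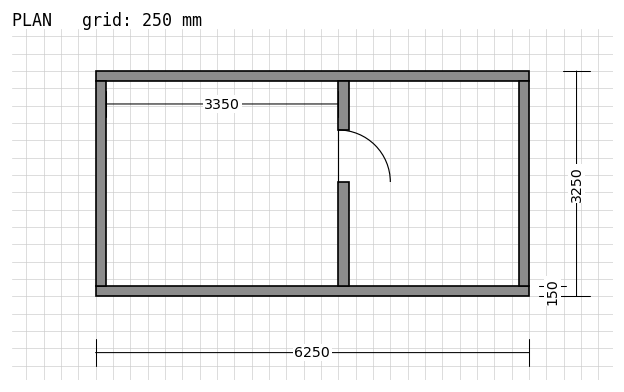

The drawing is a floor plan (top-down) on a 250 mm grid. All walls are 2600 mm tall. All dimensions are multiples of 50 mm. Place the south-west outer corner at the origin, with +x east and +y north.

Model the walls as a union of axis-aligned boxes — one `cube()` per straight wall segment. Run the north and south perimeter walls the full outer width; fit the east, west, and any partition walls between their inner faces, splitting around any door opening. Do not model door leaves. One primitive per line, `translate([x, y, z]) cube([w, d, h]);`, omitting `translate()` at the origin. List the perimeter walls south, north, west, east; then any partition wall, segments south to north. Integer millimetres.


cube([6250, 150, 2600]);
translate([0, 3100, 0]) cube([6250, 150, 2600]);
translate([0, 150, 0]) cube([150, 2950, 2600]);
translate([6100, 150, 0]) cube([150, 2950, 2600]);
translate([3500, 150, 0]) cube([150, 1500, 2600]);
translate([3500, 2400, 0]) cube([150, 700, 2600]);


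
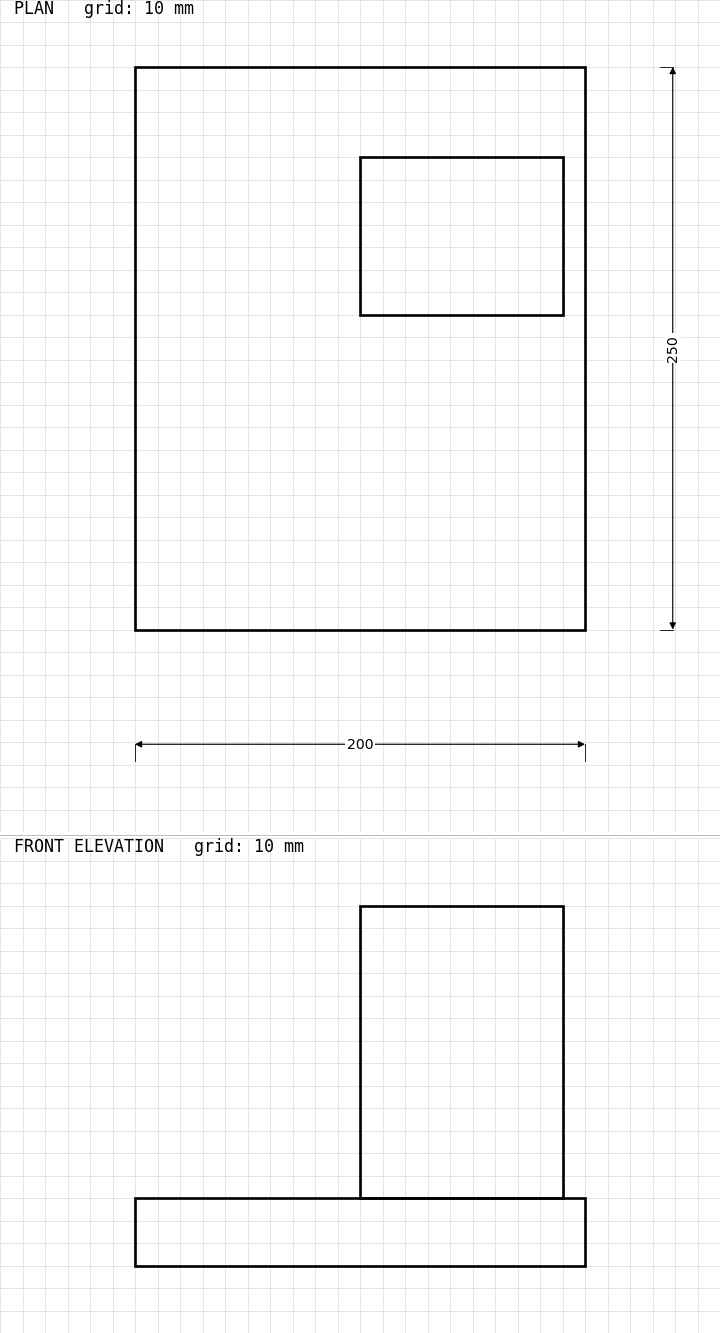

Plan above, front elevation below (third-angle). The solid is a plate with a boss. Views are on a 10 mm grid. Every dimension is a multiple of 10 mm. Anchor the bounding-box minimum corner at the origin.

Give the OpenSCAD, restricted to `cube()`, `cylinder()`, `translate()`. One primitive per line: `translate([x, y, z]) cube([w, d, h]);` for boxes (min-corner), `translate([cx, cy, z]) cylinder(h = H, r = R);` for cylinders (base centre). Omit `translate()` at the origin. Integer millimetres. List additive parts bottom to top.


cube([200, 250, 30]);
translate([100, 140, 30]) cube([90, 70, 130]);
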